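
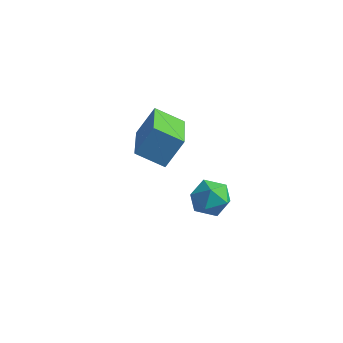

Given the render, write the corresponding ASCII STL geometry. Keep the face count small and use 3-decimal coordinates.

solid 
facet normal -0.440 -0.231 0.868
outer loop
vertex 1.89 2.004 -2.68
vertex 1.816 1.204 -2.93
vertex 2.504 1.453 -2.515
endloop
endfacet
facet normal 0.021 0.308 0.951
outer loop
vertex 1.89 2.004 -2.68
vertex 2.504 1.453 -2.515
vertex 2.695 2.231 -2.771
endloop
endfacet
facet normal -0.178 0.838 0.516
outer loop
vertex 1.89 2.004 -2.68
vertex 2.695 2.231 -2.771
vertex 2.125 2.463 -3.344
endloop
endfacet
facet normal -0.762 0.627 0.164
outer loop
vertex 1.89 2.004 -2.68
vertex 2.125 2.463 -3.344
vertex 1.582 1.829 -3.443
endloop
endfacet
facet normal -0.924 -0.033 0.381
outer loop
vertex 1.89 2.004 -2.68
vertex 1.582 1.829 -3.443
vertex 1.816 1.204 -2.93
endloop
endfacet
facet normal 0.664 0.081 0.743
outer loop
vertex 2.695 2.231 -2.771
vertex 2.504 1.453 -2.515
vertex 3.118 1.571 -3.077
endloop
endfacet
facet normal -0.081 -0.790 0.608
outer loop
vertex 2.504 1.453 -2.515
vertex 1.816 1.204 -2.93
vertex 2.575 0.937 -3.176
endloop
endfacet
facet normal -0.864 -0.471 -0.179
outer loop
vertex 1.816 1.204 -2.93
vertex 1.582 1.829 -3.443
vertex 2.005 1.169 -3.749
endloop
endfacet
facet normal -0.601 0.598 -0.531
outer loop
vertex 1.582 1.829 -3.443
vertex 2.125 2.463 -3.344
vertex 2.196 1.947 -4.005
endloop
endfacet
facet normal 0.343 0.939 0.039
outer loop
vertex 2.125 2.463 -3.344
vertex 2.695 2.231 -2.771
vertex 2.884 2.196 -3.59
endloop
endfacet
facet normal 0.762 -0.627 -0.164
outer loop
vertex 2.81 1.396 -3.84
vertex 3.118 1.571 -3.077
vertex 2.575 0.937 -3.176
endloop
endfacet
facet normal 0.178 -0.838 -0.516
outer loop
vertex 2.81 1.396 -3.84
vertex 2.575 0.937 -3.176
vertex 2.005 1.169 -3.749
endloop
endfacet
facet normal -0.021 -0.308 -0.951
outer loop
vertex 2.81 1.396 -3.84
vertex 2.005 1.169 -3.749
vertex 2.196 1.947 -4.005
endloop
endfacet
facet normal 0.440 0.231 -0.868
outer loop
vertex 2.81 1.396 -3.84
vertex 2.196 1.947 -4.005
vertex 2.884 2.196 -3.59
endloop
endfacet
facet normal 0.924 0.033 -0.381
outer loop
vertex 2.81 1.396 -3.84
vertex 2.884 2.196 -3.59
vertex 3.118 1.571 -3.077
endloop
endfacet
facet normal 0.601 -0.598 0.531
outer loop
vertex 2.575 0.937 -3.176
vertex 3.118 1.571 -3.077
vertex 2.504 1.453 -2.515
endloop
endfacet
facet normal -0.343 -0.939 -0.039
outer loop
vertex 2.005 1.169 -3.749
vertex 2.575 0.937 -3.176
vertex 1.816 1.204 -2.93
endloop
endfacet
facet normal -0.664 -0.081 -0.743
outer loop
vertex 2.196 1.947 -4.005
vertex 2.005 1.169 -3.749
vertex 1.582 1.829 -3.443
endloop
endfacet
facet normal 0.081 0.790 -0.608
outer loop
vertex 2.884 2.196 -3.59
vertex 2.196 1.947 -4.005
vertex 2.125 2.463 -3.344
endloop
endfacet
facet normal 0.864 0.471 0.179
outer loop
vertex 3.118 1.571 -3.077
vertex 2.884 2.196 -3.59
vertex 2.695 2.231 -2.771
endloop
endfacet
facet normal -0.483 0.817 -0.315
outer loop
vertex 0.298 1.316 1.166
vertex 1.289 1.683 0.597
vertex -0.078 0.685 0.105
endloop
endfacet
facet normal -0.826 -0.305 0.474
outer loop
vertex 0.931 -1.023 0.763
vertex 0.298 1.316 1.166
vertex -0.078 0.685 0.105
endloop
endfacet
facet normal -0.483 0.817 -0.315
outer loop
vertex -0.078 0.685 0.105
vertex 1.289 1.683 0.597
vertex 0.913 1.052 -0.464
endloop
endfacet
facet normal -0.291 -0.489 -0.822
outer loop
vertex 0.913 1.052 -0.464
vertex 0.931 -1.023 0.763
vertex -0.078 0.685 0.105
endloop
endfacet
facet normal 0.291 0.489 0.822
outer loop
vertex 0.298 1.316 1.166
vertex 2.298 -0.025 1.255
vertex 1.289 1.683 0.597
endloop
endfacet
facet normal -0.826 -0.305 0.474
outer loop
vertex 1.307 -0.392 1.824
vertex 0.298 1.316 1.166
vertex 0.931 -1.023 0.763
endloop
endfacet
facet normal 0.291 0.489 0.822
outer loop
vertex 1.307 -0.392 1.824
vertex 2.298 -0.025 1.255
vertex 0.298 1.316 1.166
endloop
endfacet
facet normal 0.826 0.305 -0.474
outer loop
vertex 1.289 1.683 0.597
vertex 2.298 -0.025 1.255
vertex 0.913 1.052 -0.464
endloop
endfacet
facet normal -0.291 -0.489 -0.822
outer loop
vertex 1.922 -0.656 0.194
vertex 0.931 -1.023 0.763
vertex 0.913 1.052 -0.464
endloop
endfacet
facet normal 0.826 0.305 -0.474
outer loop
vertex 0.913 1.052 -0.464
vertex 2.298 -0.025 1.255
vertex 1.922 -0.656 0.194
endloop
endfacet
facet normal 0.483 -0.817 0.315
outer loop
vertex 1.922 -0.656 0.194
vertex 1.307 -0.392 1.824
vertex 0.931 -1.023 0.763
endloop
endfacet
facet normal 0.483 -0.817 0.315
outer loop
vertex 2.298 -0.025 1.255
vertex 1.307 -0.392 1.824
vertex 1.922 -0.656 0.194
endloop
endfacet

endsolid


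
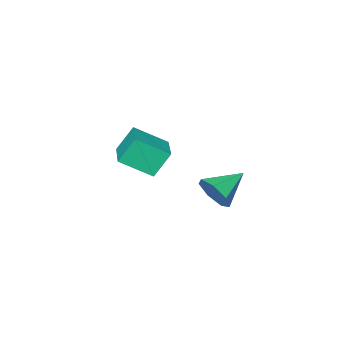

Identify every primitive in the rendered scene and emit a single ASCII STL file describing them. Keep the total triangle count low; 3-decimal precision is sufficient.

solid 
facet normal -0.595 -0.787 -0.164
outer loop
vertex 0.628 -1.169 0.297
vertex -0.344 -0.27 -0.49
vertex 1.26 -1.424 -0.774
endloop
endfacet
facet normal 0.631 -0.583 0.511
outer loop
vertex 2.224 -0.15 -0.51
vertex 0.628 -1.169 0.297
vertex 1.26 -1.424 -0.774
endloop
endfacet
facet normal -0.595 -0.787 -0.163
outer loop
vertex 1.26 -1.424 -0.774
vertex -0.344 -0.27 -0.49
vertex 0.288 -0.526 -1.562
endloop
endfacet
facet normal 0.498 -0.202 -0.844
outer loop
vertex 0.288 -0.526 -1.562
vertex 2.224 -0.15 -0.51
vertex 1.26 -1.424 -0.774
endloop
endfacet
facet normal -0.497 0.201 0.844
outer loop
vertex 0.628 -1.169 0.297
vertex 0.62 1.004 -0.226
vertex -0.344 -0.27 -0.49
endloop
endfacet
facet normal 0.631 -0.583 0.511
outer loop
vertex 1.592 0.106 0.562
vertex 0.628 -1.169 0.297
vertex 2.224 -0.15 -0.51
endloop
endfacet
facet normal -0.498 0.201 0.844
outer loop
vertex 1.592 0.106 0.562
vertex 0.62 1.004 -0.226
vertex 0.628 -1.169 0.297
endloop
endfacet
facet normal -0.631 0.583 -0.511
outer loop
vertex -0.344 -0.27 -0.49
vertex 0.62 1.004 -0.226
vertex 0.288 -0.526 -1.562
endloop
endfacet
facet normal 0.498 -0.201 -0.844
outer loop
vertex 1.252 0.749 -1.297
vertex 2.224 -0.15 -0.51
vertex 0.288 -0.526 -1.562
endloop
endfacet
facet normal -0.631 0.583 -0.511
outer loop
vertex 0.288 -0.526 -1.562
vertex 0.62 1.004 -0.226
vertex 1.252 0.749 -1.297
endloop
endfacet
facet normal 0.595 0.787 0.163
outer loop
vertex 1.252 0.749 -1.297
vertex 1.592 0.106 0.562
vertex 2.224 -0.15 -0.51
endloop
endfacet
facet normal 0.595 0.787 0.164
outer loop
vertex 0.62 1.004 -0.226
vertex 1.592 0.106 0.562
vertex 1.252 0.749 -1.297
endloop
endfacet
facet normal 0.913 -0.069 -0.401
outer loop
vertex 1.465 4.258 -0.103
vertex 1.141 3.939 -0.785
vertex 1.28 4.727 -0.605
endloop
endfacet
facet normal -0.130 0.700 0.702
outer loop
vertex 1.465 4.258 -0.103
vertex 1.28 4.727 -0.605
vertex -0.201 4.041 -0.195
endloop
endfacet
facet normal 0.913 -0.069 -0.402
outer loop
vertex 1.28 4.727 -0.605
vertex 1.141 3.939 -0.785
vertex 0.99 4.603 -1.243
endloop
endfacet
facet normal -0.417 0.909 0.013
outer loop
vertex 1.28 4.727 -0.605
vertex 0.99 4.603 -1.243
vertex -0.201 4.041 -0.195
endloop
endfacet
facet normal 0.913 -0.069 -0.401
outer loop
vertex 0.99 4.603 -1.243
vertex 1.141 3.939 -0.785
vertex 0.814 3.979 -1.536
endloop
endfacet
facet normal -0.699 0.456 -0.550
outer loop
vertex 0.99 4.603 -1.243
vertex 0.814 3.979 -1.536
vertex -0.201 4.041 -0.195
endloop
endfacet
facet normal 0.913 -0.069 -0.401
outer loop
vertex 0.814 3.979 -1.536
vertex 1.141 3.939 -0.785
vertex 0.884 3.325 -1.264
endloop
endfacet
facet normal -0.763 -0.316 -0.563
outer loop
vertex 0.814 3.979 -1.536
vertex 0.884 3.325 -1.264
vertex -0.201 4.041 -0.195
endloop
endfacet
facet normal 0.913 -0.069 -0.402
outer loop
vertex 0.884 3.325 -1.264
vertex 1.141 3.939 -0.785
vertex 1.148 3.134 -0.631
endloop
endfacet
facet normal -0.561 -0.827 -0.016
outer loop
vertex 0.884 3.325 -1.264
vertex 1.148 3.134 -0.631
vertex -0.201 4.041 -0.195
endloop
endfacet
facet normal 0.913 -0.069 -0.403
outer loop
vertex 1.148 3.134 -0.631
vertex 1.141 3.939 -0.785
vertex 1.407 3.549 -0.115
endloop
endfacet
facet normal -0.245 -0.692 0.679
outer loop
vertex 1.148 3.134 -0.631
vertex 1.407 3.549 -0.115
vertex -0.201 4.041 -0.195
endloop
endfacet
facet normal 0.913 -0.068 -0.402
outer loop
vertex 1.407 3.549 -0.115
vertex 1.141 3.939 -0.785
vertex 1.465 4.258 -0.103
endloop
endfacet
facet normal -0.054 -0.013 0.998
outer loop
vertex 1.407 3.549 -0.115
vertex 1.465 4.258 -0.103
vertex -0.201 4.041 -0.195
endloop
endfacet

endsolid


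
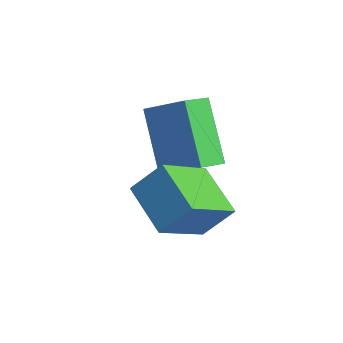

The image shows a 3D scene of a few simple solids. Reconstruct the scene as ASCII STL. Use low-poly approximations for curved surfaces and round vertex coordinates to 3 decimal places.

solid 
facet normal -0.907 0.276 0.318
outer loop
vertex -0.047 -3.493 -1.184
vertex 0.445 -2.85 -0.34
vertex 0.0 -1.98 -2.365
endloop
endfacet
facet normal -0.420 -0.550 -0.722
outer loop
vertex 1.415 -2.41 -2.86
vertex -0.047 -3.493 -1.184
vertex 0.0 -1.98 -2.365
endloop
endfacet
facet normal -0.907 0.275 0.318
outer loop
vertex 0.0 -1.98 -2.365
vertex 0.445 -2.85 -0.34
vertex 0.491 -1.336 -1.521
endloop
endfacet
facet normal 0.024 0.788 -0.615
outer loop
vertex 0.491 -1.336 -1.521
vertex 1.415 -2.41 -2.86
vertex 0.0 -1.98 -2.365
endloop
endfacet
facet normal -0.024 -0.788 0.615
outer loop
vertex -0.047 -3.493 -1.184
vertex 1.86 -3.28 -0.835
vertex 0.445 -2.85 -0.34
endloop
endfacet
facet normal -0.420 -0.550 -0.722
outer loop
vertex 1.369 -3.924 -1.679
vertex -0.047 -3.493 -1.184
vertex 1.415 -2.41 -2.86
endloop
endfacet
facet normal -0.025 -0.788 0.615
outer loop
vertex 1.369 -3.924 -1.679
vertex 1.86 -3.28 -0.835
vertex -0.047 -3.493 -1.184
endloop
endfacet
facet normal 0.420 0.550 0.722
outer loop
vertex 0.445 -2.85 -0.34
vertex 1.86 -3.28 -0.835
vertex 0.491 -1.336 -1.521
endloop
endfacet
facet normal 0.025 0.788 -0.615
outer loop
vertex 1.907 -1.767 -2.016
vertex 1.415 -2.41 -2.86
vertex 0.491 -1.336 -1.521
endloop
endfacet
facet normal 0.420 0.550 0.722
outer loop
vertex 0.491 -1.336 -1.521
vertex 1.86 -3.28 -0.835
vertex 1.907 -1.767 -2.016
endloop
endfacet
facet normal 0.907 -0.276 -0.318
outer loop
vertex 1.907 -1.767 -2.016
vertex 1.369 -3.924 -1.679
vertex 1.415 -2.41 -2.86
endloop
endfacet
facet normal 0.907 -0.276 -0.317
outer loop
vertex 1.86 -3.28 -0.835
vertex 1.369 -3.924 -1.679
vertex 1.907 -1.767 -2.016
endloop
endfacet
facet normal -0.621 0.353 0.700
outer loop
vertex -0.988 -0.568 -0.186
vertex -0.976 0.32 -0.623
vertex -2.109 -0.949 -0.988
endloop
endfacet
facet normal -0.012 -0.897 0.442
outer loop
vertex -0.824 -1.68 -2.437
vertex -0.988 -0.568 -0.186
vertex -2.109 -0.949 -0.988
endloop
endfacet
facet normal -0.621 0.353 0.699
outer loop
vertex -2.109 -0.949 -0.988
vertex -0.976 0.32 -0.623
vertex -2.097 -0.061 -1.426
endloop
endfacet
facet normal -0.784 -0.266 -0.561
outer loop
vertex -2.097 -0.061 -1.426
vertex -0.824 -1.68 -2.437
vertex -2.109 -0.949 -0.988
endloop
endfacet
facet normal 0.784 0.266 0.561
outer loop
vertex -0.988 -0.568 -0.186
vertex 0.309 -0.411 -2.072
vertex -0.976 0.32 -0.623
endloop
endfacet
facet normal -0.012 -0.897 0.442
outer loop
vertex 0.297 -1.299 -1.634
vertex -0.988 -0.568 -0.186
vertex -0.824 -1.68 -2.437
endloop
endfacet
facet normal 0.784 0.266 0.561
outer loop
vertex 0.297 -1.299 -1.634
vertex 0.309 -0.411 -2.072
vertex -0.988 -0.568 -0.186
endloop
endfacet
facet normal 0.012 0.897 -0.442
outer loop
vertex -0.976 0.32 -0.623
vertex 0.309 -0.411 -2.072
vertex -2.097 -0.061 -1.426
endloop
endfacet
facet normal -0.784 -0.266 -0.561
outer loop
vertex -0.812 -0.792 -2.874
vertex -0.824 -1.68 -2.437
vertex -2.097 -0.061 -1.426
endloop
endfacet
facet normal 0.012 0.897 -0.442
outer loop
vertex -2.097 -0.061 -1.426
vertex 0.309 -0.411 -2.072
vertex -0.812 -0.792 -2.874
endloop
endfacet
facet normal 0.621 -0.353 -0.700
outer loop
vertex -0.812 -0.792 -2.874
vertex 0.297 -1.299 -1.634
vertex -0.824 -1.68 -2.437
endloop
endfacet
facet normal 0.621 -0.354 -0.700
outer loop
vertex 0.309 -0.411 -2.072
vertex 0.297 -1.299 -1.634
vertex -0.812 -0.792 -2.874
endloop
endfacet

endsolid


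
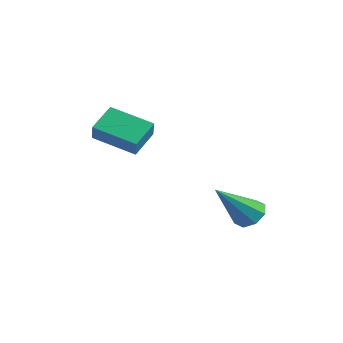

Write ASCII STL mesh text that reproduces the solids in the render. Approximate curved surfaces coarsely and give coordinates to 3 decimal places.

solid 
facet normal -0.481 0.383 -0.789
outer loop
vertex -1.187 0.432 3.572
vertex -1.422 1.456 4.212
vertex 0.294 1.125 3.006
endloop
endfacet
facet normal 0.191 -0.832 -0.520
outer loop
vertex 0.722 0.784 3.708
vertex -1.187 0.432 3.572
vertex 0.294 1.125 3.006
endloop
endfacet
facet normal -0.481 0.383 -0.789
outer loop
vertex 0.294 1.125 3.006
vertex -1.422 1.456 4.212
vertex 0.059 2.149 3.646
endloop
endfacet
facet normal 0.856 0.401 -0.327
outer loop
vertex 0.059 2.149 3.646
vertex 0.722 0.784 3.708
vertex 0.294 1.125 3.006
endloop
endfacet
facet normal -0.856 -0.401 0.327
outer loop
vertex -1.187 0.432 3.572
vertex -0.994 1.115 4.914
vertex -1.422 1.456 4.212
endloop
endfacet
facet normal 0.191 -0.832 -0.520
outer loop
vertex -0.759 0.091 4.274
vertex -1.187 0.432 3.572
vertex 0.722 0.784 3.708
endloop
endfacet
facet normal -0.856 -0.401 0.327
outer loop
vertex -0.759 0.091 4.274
vertex -0.994 1.115 4.914
vertex -1.187 0.432 3.572
endloop
endfacet
facet normal -0.191 0.832 0.520
outer loop
vertex -1.422 1.456 4.212
vertex -0.994 1.115 4.914
vertex 0.059 2.149 3.646
endloop
endfacet
facet normal 0.856 0.401 -0.327
outer loop
vertex 0.487 1.808 4.348
vertex 0.722 0.784 3.708
vertex 0.059 2.149 3.646
endloop
endfacet
facet normal -0.191 0.832 0.520
outer loop
vertex 0.059 2.149 3.646
vertex -0.994 1.115 4.914
vertex 0.487 1.808 4.348
endloop
endfacet
facet normal 0.481 -0.383 0.789
outer loop
vertex 0.487 1.808 4.348
vertex -0.759 0.091 4.274
vertex 0.722 0.784 3.708
endloop
endfacet
facet normal 0.481 -0.383 0.789
outer loop
vertex -0.994 1.115 4.914
vertex -0.759 0.091 4.274
vertex 0.487 1.808 4.348
endloop
endfacet
facet normal 0.115 0.687 -0.717
outer loop
vertex 3.994 3.704 1.02
vertex 3.658 3.305 0.584
vertex 3.481 3.793 1.023
endloop
endfacet
facet normal 0.088 0.477 0.874
outer loop
vertex 3.994 3.704 1.02
vertex 3.481 3.793 1.023
vertex 3.422 1.875 2.076
endloop
endfacet
facet normal 0.113 0.687 -0.718
outer loop
vertex 3.481 3.793 1.023
vertex 3.658 3.305 0.584
vertex 3.072 3.595 0.769
endloop
endfacet
facet normal -0.615 0.394 0.683
outer loop
vertex 3.481 3.793 1.023
vertex 3.072 3.595 0.769
vertex 3.422 1.875 2.076
endloop
endfacet
facet normal 0.114 0.687 -0.717
outer loop
vertex 3.072 3.595 0.769
vertex 3.658 3.305 0.584
vertex 3.006 3.228 0.407
endloop
endfacet
facet normal -0.976 -0.036 0.214
outer loop
vertex 3.072 3.595 0.769
vertex 3.006 3.228 0.407
vertex 3.422 1.875 2.076
endloop
endfacet
facet normal 0.114 0.687 -0.718
outer loop
vertex 3.006 3.228 0.407
vertex 3.658 3.305 0.584
vertex 3.323 2.905 0.148
endloop
endfacet
facet normal -0.785 -0.562 -0.260
outer loop
vertex 3.006 3.228 0.407
vertex 3.323 2.905 0.148
vertex 3.422 1.875 2.076
endloop
endfacet
facet normal 0.114 0.687 -0.718
outer loop
vertex 3.323 2.905 0.148
vertex 3.658 3.305 0.584
vertex 3.835 2.817 0.145
endloop
endfacet
facet normal -0.153 -0.875 -0.460
outer loop
vertex 3.323 2.905 0.148
vertex 3.835 2.817 0.145
vertex 3.422 1.875 2.076
endloop
endfacet
facet normal 0.114 0.687 -0.718
outer loop
vertex 3.835 2.817 0.145
vertex 3.658 3.305 0.584
vertex 4.245 3.014 0.399
endloop
endfacet
facet normal 0.548 -0.792 -0.269
outer loop
vertex 3.835 2.817 0.145
vertex 4.245 3.014 0.399
vertex 3.422 1.875 2.076
endloop
endfacet
facet normal 0.114 0.686 -0.718
outer loop
vertex 4.245 3.014 0.399
vertex 3.658 3.305 0.584
vertex 4.31 3.382 0.761
endloop
endfacet
facet normal 0.911 -0.360 0.202
outer loop
vertex 4.245 3.014 0.399
vertex 4.31 3.382 0.761
vertex 3.422 1.875 2.076
endloop
endfacet
facet normal 0.113 0.688 -0.717
outer loop
vertex 4.31 3.382 0.761
vertex 3.658 3.305 0.584
vertex 3.994 3.704 1.02
endloop
endfacet
facet normal 0.720 0.164 0.674
outer loop
vertex 4.31 3.382 0.761
vertex 3.994 3.704 1.02
vertex 3.422 1.875 2.076
endloop
endfacet

endsolid


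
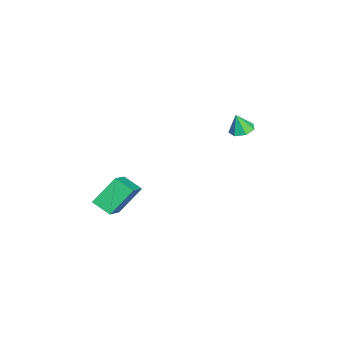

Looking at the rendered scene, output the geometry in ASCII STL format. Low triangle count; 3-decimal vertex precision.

solid 
facet normal -0.824 0.129 -0.552
outer loop
vertex 0.897 -3.598 -3.037
vertex 1.377 -2.681 -3.538
vertex 1.599 -4.677 -4.337
endloop
endfacet
facet normal -0.418 -0.797 0.436
outer loop
vertex 3.263 -4.939 -3.222
vertex 0.897 -3.598 -3.037
vertex 1.599 -4.677 -4.337
endloop
endfacet
facet normal -0.824 0.129 -0.552
outer loop
vertex 1.599 -4.677 -4.337
vertex 1.377 -2.681 -3.538
vertex 2.079 -3.76 -4.839
endloop
endfacet
facet normal 0.383 -0.590 -0.711
outer loop
vertex 2.079 -3.76 -4.839
vertex 3.263 -4.939 -3.222
vertex 1.599 -4.677 -4.337
endloop
endfacet
facet normal -0.384 0.589 0.711
outer loop
vertex 0.897 -3.598 -3.037
vertex 3.041 -2.943 -2.423
vertex 1.377 -2.681 -3.538
endloop
endfacet
facet normal -0.418 -0.797 0.436
outer loop
vertex 2.561 -3.86 -1.921
vertex 0.897 -3.598 -3.037
vertex 3.263 -4.939 -3.222
endloop
endfacet
facet normal -0.384 0.590 0.711
outer loop
vertex 2.561 -3.86 -1.921
vertex 3.041 -2.943 -2.423
vertex 0.897 -3.598 -3.037
endloop
endfacet
facet normal 0.418 0.797 -0.436
outer loop
vertex 1.377 -2.681 -3.538
vertex 3.041 -2.943 -2.423
vertex 2.079 -3.76 -4.839
endloop
endfacet
facet normal 0.384 -0.589 -0.711
outer loop
vertex 3.743 -4.022 -3.723
vertex 3.263 -4.939 -3.222
vertex 2.079 -3.76 -4.839
endloop
endfacet
facet normal 0.418 0.797 -0.436
outer loop
vertex 2.079 -3.76 -4.839
vertex 3.041 -2.943 -2.423
vertex 3.743 -4.022 -3.723
endloop
endfacet
facet normal 0.824 -0.130 0.552
outer loop
vertex 3.743 -4.022 -3.723
vertex 2.561 -3.86 -1.921
vertex 3.263 -4.939 -3.222
endloop
endfacet
facet normal 0.824 -0.129 0.552
outer loop
vertex 3.041 -2.943 -2.423
vertex 2.561 -3.86 -1.921
vertex 3.743 -4.022 -3.723
endloop
endfacet
facet normal -0.021 0.284 -0.959
outer loop
vertex -3.296 2.295 -2.57
vertex -3.972 2.055 -2.626
vertex -3.743 2.71 -2.437
endloop
endfacet
facet normal 0.619 0.464 0.633
outer loop
vertex -3.296 2.295 -2.57
vertex -3.743 2.71 -2.437
vertex -3.948 1.725 -1.514
endloop
endfacet
facet normal -0.022 0.284 -0.959
outer loop
vertex -3.743 2.71 -2.437
vertex -3.972 2.055 -2.626
vertex -4.363 2.632 -2.446
endloop
endfacet
facet normal -0.097 0.691 0.716
outer loop
vertex -3.743 2.71 -2.437
vertex -4.363 2.632 -2.446
vertex -3.948 1.725 -1.514
endloop
endfacet
facet normal -0.021 0.284 -0.958
outer loop
vertex -4.363 2.632 -2.446
vertex -3.972 2.055 -2.626
vertex -4.689 2.119 -2.591
endloop
endfacet
facet normal -0.734 0.293 0.612
outer loop
vertex -4.363 2.632 -2.446
vertex -4.689 2.119 -2.591
vertex -3.948 1.725 -1.514
endloop
endfacet
facet normal -0.021 0.284 -0.959
outer loop
vertex -4.689 2.119 -2.591
vertex -3.972 2.055 -2.626
vertex -4.475 1.557 -2.762
endloop
endfacet
facet normal -0.810 -0.430 0.400
outer loop
vertex -4.689 2.119 -2.591
vertex -4.475 1.557 -2.762
vertex -3.948 1.725 -1.514
endloop
endfacet
facet normal -0.022 0.284 -0.959
outer loop
vertex -4.475 1.557 -2.762
vertex -3.972 2.055 -2.626
vertex -3.883 1.37 -2.831
endloop
endfacet
facet normal -0.267 -0.934 0.238
outer loop
vertex -4.475 1.557 -2.762
vertex -3.883 1.37 -2.831
vertex -3.948 1.725 -1.514
endloop
endfacet
facet normal -0.021 0.284 -0.959
outer loop
vertex -3.883 1.37 -2.831
vertex -3.972 2.055 -2.626
vertex -3.358 1.698 -2.745
endloop
endfacet
facet normal 0.483 -0.839 0.250
outer loop
vertex -3.883 1.37 -2.831
vertex -3.358 1.698 -2.745
vertex -3.948 1.725 -1.514
endloop
endfacet
facet normal -0.021 0.283 -0.959
outer loop
vertex -3.358 1.698 -2.745
vertex -3.972 2.055 -2.626
vertex -3.296 2.295 -2.57
endloop
endfacet
facet normal 0.879 -0.216 0.426
outer loop
vertex -3.358 1.698 -2.745
vertex -3.296 2.295 -2.57
vertex -3.948 1.725 -1.514
endloop
endfacet

endsolid


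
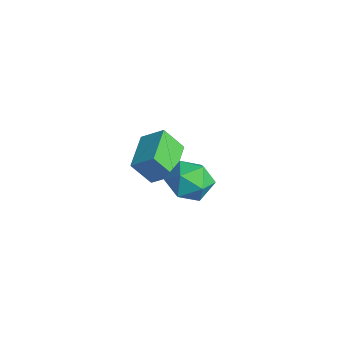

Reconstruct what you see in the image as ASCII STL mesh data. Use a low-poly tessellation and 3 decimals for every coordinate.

solid 
facet normal -0.807 0.570 0.157
outer loop
vertex -3.018 -2.329 2.35
vertex -2.64 -1.444 1.084
vertex -3.786 -3.188 1.521
endloop
endfacet
facet normal -0.237 -0.556 0.796
outer loop
vertex -2.02 -4.436 1.176
vertex -3.018 -2.329 2.35
vertex -3.786 -3.188 1.521
endloop
endfacet
facet normal -0.807 0.570 0.158
outer loop
vertex -3.786 -3.188 1.521
vertex -2.64 -1.444 1.084
vertex -3.409 -2.303 0.255
endloop
endfacet
facet normal -0.541 -0.605 -0.584
outer loop
vertex -3.409 -2.303 0.255
vertex -2.02 -4.436 1.176
vertex -3.786 -3.188 1.521
endloop
endfacet
facet normal 0.541 0.605 0.584
outer loop
vertex -3.018 -2.329 2.35
vertex -0.874 -2.692 0.739
vertex -2.64 -1.444 1.084
endloop
endfacet
facet normal -0.237 -0.556 0.796
outer loop
vertex -1.251 -3.577 2.005
vertex -3.018 -2.329 2.35
vertex -2.02 -4.436 1.176
endloop
endfacet
facet normal 0.541 0.605 0.584
outer loop
vertex -1.251 -3.577 2.005
vertex -0.874 -2.692 0.739
vertex -3.018 -2.329 2.35
endloop
endfacet
facet normal 0.237 0.556 -0.796
outer loop
vertex -2.64 -1.444 1.084
vertex -0.874 -2.692 0.739
vertex -3.409 -2.303 0.255
endloop
endfacet
facet normal -0.541 -0.605 -0.584
outer loop
vertex -1.642 -3.551 -0.09
vertex -2.02 -4.436 1.176
vertex -3.409 -2.303 0.255
endloop
endfacet
facet normal 0.237 0.556 -0.796
outer loop
vertex -3.409 -2.303 0.255
vertex -0.874 -2.692 0.739
vertex -1.642 -3.551 -0.09
endloop
endfacet
facet normal 0.806 -0.570 -0.158
outer loop
vertex -1.642 -3.551 -0.09
vertex -1.251 -3.577 2.005
vertex -2.02 -4.436 1.176
endloop
endfacet
facet normal 0.807 -0.569 -0.158
outer loop
vertex -0.874 -2.692 0.739
vertex -1.251 -3.577 2.005
vertex -1.642 -3.551 -0.09
endloop
endfacet
facet normal -0.926 0.211 0.313
outer loop
vertex 2.089 -2.635 3.886
vertex 1.681 -3.643 3.358
vertex 2.062 -3.673 4.505
endloop
endfacet
facet normal -0.439 0.469 0.767
outer loop
vertex 2.089 -2.635 3.886
vertex 2.062 -3.673 4.505
vertex 3.016 -2.937 4.601
endloop
endfacet
facet normal -0.014 0.914 0.405
outer loop
vertex 2.089 -2.635 3.886
vertex 3.016 -2.937 4.601
vertex 3.225 -2.452 3.513
endloop
endfacet
facet normal -0.239 0.932 -0.272
outer loop
vertex 2.089 -2.635 3.886
vertex 3.225 -2.452 3.513
vertex 2.4 -2.888 2.745
endloop
endfacet
facet normal -0.803 0.497 -0.329
outer loop
vertex 2.089 -2.635 3.886
vertex 2.4 -2.888 2.745
vertex 1.681 -3.643 3.358
endloop
endfacet
facet normal -0.041 -0.077 0.996
outer loop
vertex 3.016 -2.937 4.601
vertex 2.062 -3.673 4.505
vertex 3.18 -4.132 4.515
endloop
endfacet
facet normal -0.829 -0.494 0.262
outer loop
vertex 2.062 -3.673 4.505
vertex 1.681 -3.643 3.358
vertex 2.355 -4.568 3.747
endloop
endfacet
facet normal -0.630 -0.031 -0.776
outer loop
vertex 1.681 -3.643 3.358
vertex 2.4 -2.888 2.745
vertex 2.564 -4.083 2.659
endloop
endfacet
facet normal 0.282 0.672 -0.685
outer loop
vertex 2.4 -2.888 2.745
vertex 3.225 -2.452 3.513
vertex 3.518 -3.347 2.755
endloop
endfacet
facet normal 0.646 0.643 0.411
outer loop
vertex 3.225 -2.452 3.513
vertex 3.016 -2.937 4.601
vertex 3.899 -3.377 3.902
endloop
endfacet
facet normal 0.239 -0.932 0.272
outer loop
vertex 3.491 -4.385 3.374
vertex 3.18 -4.132 4.515
vertex 2.355 -4.568 3.747
endloop
endfacet
facet normal 0.014 -0.914 -0.405
outer loop
vertex 3.491 -4.385 3.374
vertex 2.355 -4.568 3.747
vertex 2.564 -4.083 2.659
endloop
endfacet
facet normal 0.439 -0.469 -0.767
outer loop
vertex 3.491 -4.385 3.374
vertex 2.564 -4.083 2.659
vertex 3.518 -3.347 2.755
endloop
endfacet
facet normal 0.926 -0.211 -0.313
outer loop
vertex 3.491 -4.385 3.374
vertex 3.518 -3.347 2.755
vertex 3.899 -3.377 3.902
endloop
endfacet
facet normal 0.803 -0.497 0.329
outer loop
vertex 3.491 -4.385 3.374
vertex 3.899 -3.377 3.902
vertex 3.18 -4.132 4.515
endloop
endfacet
facet normal -0.282 -0.672 0.685
outer loop
vertex 2.355 -4.568 3.747
vertex 3.18 -4.132 4.515
vertex 2.062 -3.673 4.505
endloop
endfacet
facet normal -0.646 -0.643 -0.411
outer loop
vertex 2.564 -4.083 2.659
vertex 2.355 -4.568 3.747
vertex 1.681 -3.643 3.358
endloop
endfacet
facet normal 0.041 0.077 -0.996
outer loop
vertex 3.518 -3.347 2.755
vertex 2.564 -4.083 2.659
vertex 2.4 -2.888 2.745
endloop
endfacet
facet normal 0.829 0.494 -0.262
outer loop
vertex 3.899 -3.377 3.902
vertex 3.518 -3.347 2.755
vertex 3.225 -2.452 3.513
endloop
endfacet
facet normal 0.630 0.031 0.776
outer loop
vertex 3.18 -4.132 4.515
vertex 3.899 -3.377 3.902
vertex 3.016 -2.937 4.601
endloop
endfacet

endsolid


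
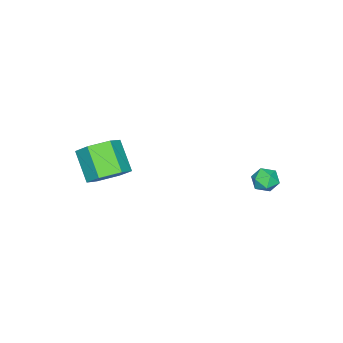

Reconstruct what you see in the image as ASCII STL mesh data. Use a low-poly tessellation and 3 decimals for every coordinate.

solid 
facet normal 0.402 0.595 -0.696
outer loop
vertex 3.992 -3.019 3.686
vertex 3.134 -3.061 3.155
vertex 3.264 -2.338 3.848
endloop
endfacet
facet normal 0.565 0.437 0.700
outer loop
vertex 3.992 -3.019 3.686
vertex 3.264 -2.338 3.848
vertex 3.304 -4.037 4.876
endloop
endfacet
facet normal 0.565 0.437 0.700
outer loop
vertex 3.304 -4.037 4.876
vertex 3.264 -2.338 3.848
vertex 2.576 -3.355 5.038
endloop
endfacet
facet normal -0.402 -0.594 0.696
outer loop
vertex 3.304 -4.037 4.876
vertex 2.576 -3.355 5.038
vertex 2.446 -4.079 4.345
endloop
endfacet
facet normal 0.402 0.595 -0.696
outer loop
vertex 3.264 -2.338 3.848
vertex 3.134 -3.061 3.155
vertex 2.406 -2.38 3.317
endloop
endfacet
facet normal -0.342 0.803 0.489
outer loop
vertex 3.264 -2.338 3.848
vertex 2.406 -2.38 3.317
vertex 2.576 -3.355 5.038
endloop
endfacet
facet normal -0.343 0.803 0.488
outer loop
vertex 2.576 -3.355 5.038
vertex 2.406 -2.38 3.317
vertex 1.718 -3.398 4.507
endloop
endfacet
facet normal -0.401 -0.595 0.697
outer loop
vertex 2.576 -3.355 5.038
vertex 1.718 -3.398 4.507
vertex 2.446 -4.079 4.345
endloop
endfacet
facet normal 0.402 0.595 -0.696
outer loop
vertex 2.406 -2.38 3.317
vertex 3.134 -3.061 3.155
vertex 2.276 -3.103 2.624
endloop
endfacet
facet normal -0.906 0.366 -0.211
outer loop
vertex 2.406 -2.38 3.317
vertex 2.276 -3.103 2.624
vertex 1.718 -3.398 4.507
endloop
endfacet
facet normal -0.906 0.366 -0.211
outer loop
vertex 1.718 -3.398 4.507
vertex 2.276 -3.103 2.624
vertex 1.588 -4.121 3.814
endloop
endfacet
facet normal -0.402 -0.595 0.696
outer loop
vertex 1.718 -3.398 4.507
vertex 1.588 -4.121 3.814
vertex 2.446 -4.079 4.345
endloop
endfacet
facet normal 0.402 0.594 -0.696
outer loop
vertex 2.276 -3.103 2.624
vertex 3.134 -3.061 3.155
vertex 3.004 -3.785 2.462
endloop
endfacet
facet normal -0.565 -0.437 -0.700
outer loop
vertex 2.276 -3.103 2.624
vertex 3.004 -3.785 2.462
vertex 1.588 -4.121 3.814
endloop
endfacet
facet normal -0.565 -0.437 -0.700
outer loop
vertex 1.588 -4.121 3.814
vertex 3.004 -3.785 2.462
vertex 2.316 -4.802 3.652
endloop
endfacet
facet normal -0.402 -0.595 0.696
outer loop
vertex 1.588 -4.121 3.814
vertex 2.316 -4.802 3.652
vertex 2.446 -4.079 4.345
endloop
endfacet
facet normal 0.401 0.595 -0.697
outer loop
vertex 3.004 -3.785 2.462
vertex 3.134 -3.061 3.155
vertex 3.862 -3.742 2.993
endloop
endfacet
facet normal 0.342 -0.803 -0.488
outer loop
vertex 3.004 -3.785 2.462
vertex 3.862 -3.742 2.993
vertex 2.316 -4.802 3.652
endloop
endfacet
facet normal 0.342 -0.803 -0.489
outer loop
vertex 2.316 -4.802 3.652
vertex 3.862 -3.742 2.993
vertex 3.174 -4.76 4.183
endloop
endfacet
facet normal -0.402 -0.595 0.696
outer loop
vertex 2.316 -4.802 3.652
vertex 3.174 -4.76 4.183
vertex 2.446 -4.079 4.345
endloop
endfacet
facet normal 0.402 0.595 -0.696
outer loop
vertex 3.862 -3.742 2.993
vertex 3.134 -3.061 3.155
vertex 3.992 -3.019 3.686
endloop
endfacet
facet normal 0.906 -0.366 0.211
outer loop
vertex 3.862 -3.742 2.993
vertex 3.992 -3.019 3.686
vertex 3.174 -4.76 4.183
endloop
endfacet
facet normal 0.906 -0.366 0.211
outer loop
vertex 3.174 -4.76 4.183
vertex 3.992 -3.019 3.686
vertex 3.304 -4.037 4.876
endloop
endfacet
facet normal -0.402 -0.595 0.696
outer loop
vertex 3.174 -4.76 4.183
vertex 3.304 -4.037 4.876
vertex 2.446 -4.079 4.345
endloop
endfacet
facet normal -0.709 0.704 0.025
outer loop
vertex -2.483 2.021 1.126
vertex -2.438 2.041 1.828
vertex -2.032 2.464 1.437
endloop
endfacet
facet normal -0.333 0.745 -0.579
outer loop
vertex -2.483 2.021 1.126
vertex -2.032 2.464 1.437
vertex -1.835 2.106 0.863
endloop
endfacet
facet normal -0.387 0.118 -0.915
outer loop
vertex -2.483 2.021 1.126
vertex -1.835 2.106 0.863
vertex -2.119 1.462 0.9
endloop
endfacet
facet normal -0.797 -0.310 -0.518
outer loop
vertex -2.483 2.021 1.126
vertex -2.119 1.462 0.9
vertex -2.491 1.422 1.496
endloop
endfacet
facet normal -0.997 0.052 0.062
outer loop
vertex -2.483 2.021 1.126
vertex -2.491 1.422 1.496
vertex -2.438 2.041 1.828
endloop
endfacet
facet normal 0.354 0.843 -0.404
outer loop
vertex -1.835 2.106 0.863
vertex -2.032 2.464 1.437
vertex -1.389 2.178 1.404
endloop
endfacet
facet normal -0.257 0.777 0.574
outer loop
vertex -2.032 2.464 1.437
vertex -2.438 2.041 1.828
vertex -1.761 2.138 2.0
endloop
endfacet
facet normal -0.723 -0.278 0.633
outer loop
vertex -2.438 2.041 1.828
vertex -2.491 1.422 1.496
vertex -2.045 1.494 2.037
endloop
endfacet
facet normal -0.400 -0.863 -0.308
outer loop
vertex -2.491 1.422 1.496
vertex -2.119 1.462 0.9
vertex -1.848 1.136 1.463
endloop
endfacet
facet normal 0.266 -0.172 -0.949
outer loop
vertex -2.119 1.462 0.9
vertex -1.835 2.106 0.863
vertex -1.442 1.559 1.072
endloop
endfacet
facet normal 0.797 0.310 0.518
outer loop
vertex -1.397 1.579 1.774
vertex -1.389 2.178 1.404
vertex -1.761 2.138 2.0
endloop
endfacet
facet normal 0.387 -0.118 0.915
outer loop
vertex -1.397 1.579 1.774
vertex -1.761 2.138 2.0
vertex -2.045 1.494 2.037
endloop
endfacet
facet normal 0.333 -0.745 0.579
outer loop
vertex -1.397 1.579 1.774
vertex -2.045 1.494 2.037
vertex -1.848 1.136 1.463
endloop
endfacet
facet normal 0.709 -0.704 -0.025
outer loop
vertex -1.397 1.579 1.774
vertex -1.848 1.136 1.463
vertex -1.442 1.559 1.072
endloop
endfacet
facet normal 0.997 -0.052 -0.062
outer loop
vertex -1.397 1.579 1.774
vertex -1.442 1.559 1.072
vertex -1.389 2.178 1.404
endloop
endfacet
facet normal 0.400 0.863 0.308
outer loop
vertex -1.761 2.138 2.0
vertex -1.389 2.178 1.404
vertex -2.032 2.464 1.437
endloop
endfacet
facet normal -0.266 0.172 0.949
outer loop
vertex -2.045 1.494 2.037
vertex -1.761 2.138 2.0
vertex -2.438 2.041 1.828
endloop
endfacet
facet normal -0.354 -0.843 0.404
outer loop
vertex -1.848 1.136 1.463
vertex -2.045 1.494 2.037
vertex -2.491 1.422 1.496
endloop
endfacet
facet normal 0.257 -0.777 -0.574
outer loop
vertex -1.442 1.559 1.072
vertex -1.848 1.136 1.463
vertex -2.119 1.462 0.9
endloop
endfacet
facet normal 0.723 0.278 -0.633
outer loop
vertex -1.389 2.178 1.404
vertex -1.442 1.559 1.072
vertex -1.835 2.106 0.863
endloop
endfacet

endsolid


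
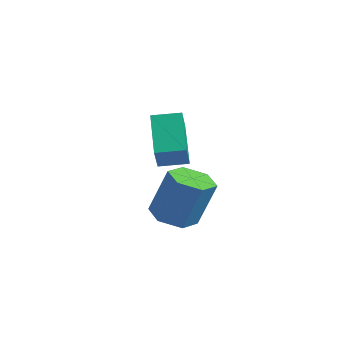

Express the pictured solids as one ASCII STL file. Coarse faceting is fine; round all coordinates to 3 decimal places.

solid 
facet normal -0.277 -0.195 -0.941
outer loop
vertex 0.065 -1.873 0.647
vertex -0.639 -1.568 0.791
vertex -0.063 -1.113 0.527
endloop
endfacet
facet normal 0.947 0.112 -0.302
outer loop
vertex 0.065 -1.873 0.647
vertex -0.063 -1.113 0.527
vertex 0.542 -1.537 2.265
endloop
endfacet
facet normal 0.947 0.111 -0.302
outer loop
vertex 0.542 -1.537 2.265
vertex -0.063 -1.113 0.527
vertex 0.414 -0.777 2.144
endloop
endfacet
facet normal 0.278 0.197 0.940
outer loop
vertex 0.542 -1.537 2.265
vertex 0.414 -0.777 2.144
vertex -0.161 -1.232 2.409
endloop
endfacet
facet normal -0.277 -0.195 -0.941
outer loop
vertex -0.063 -1.113 0.527
vertex -0.639 -1.568 0.791
vertex -0.767 -0.808 0.671
endloop
endfacet
facet normal 0.331 0.899 -0.285
outer loop
vertex -0.063 -1.113 0.527
vertex -0.767 -0.808 0.671
vertex 0.414 -0.777 2.144
endloop
endfacet
facet normal 0.332 0.899 -0.285
outer loop
vertex 0.414 -0.777 2.144
vertex -0.767 -0.808 0.671
vertex -0.289 -0.472 2.289
endloop
endfacet
facet normal 0.279 0.195 0.940
outer loop
vertex 0.414 -0.777 2.144
vertex -0.289 -0.472 2.289
vertex -0.161 -1.232 2.409
endloop
endfacet
facet normal -0.277 -0.195 -0.941
outer loop
vertex -0.767 -0.808 0.671
vertex -0.639 -1.568 0.791
vertex -1.342 -1.263 0.935
endloop
endfacet
facet normal -0.615 0.788 0.018
outer loop
vertex -0.767 -0.808 0.671
vertex -1.342 -1.263 0.935
vertex -0.289 -0.472 2.289
endloop
endfacet
facet normal -0.615 0.788 0.018
outer loop
vertex -0.289 -0.472 2.289
vertex -1.342 -1.263 0.935
vertex -0.865 -0.927 2.553
endloop
endfacet
facet normal 0.277 0.195 0.941
outer loop
vertex -0.289 -0.472 2.289
vertex -0.865 -0.927 2.553
vertex -0.161 -1.232 2.409
endloop
endfacet
facet normal -0.278 -0.197 -0.940
outer loop
vertex -1.342 -1.263 0.935
vertex -0.639 -1.568 0.791
vertex -1.214 -2.023 1.056
endloop
endfacet
facet normal -0.947 -0.111 0.302
outer loop
vertex -1.342 -1.263 0.935
vertex -1.214 -2.023 1.056
vertex -0.865 -0.927 2.553
endloop
endfacet
facet normal -0.947 -0.112 0.302
outer loop
vertex -0.865 -0.927 2.553
vertex -1.214 -2.023 1.056
vertex -0.737 -1.687 2.673
endloop
endfacet
facet normal 0.277 0.195 0.941
outer loop
vertex -0.865 -0.927 2.553
vertex -0.737 -1.687 2.673
vertex -0.161 -1.232 2.409
endloop
endfacet
facet normal -0.279 -0.195 -0.940
outer loop
vertex -1.214 -2.023 1.056
vertex -0.639 -1.568 0.791
vertex -0.511 -2.328 0.911
endloop
endfacet
facet normal -0.332 -0.899 0.285
outer loop
vertex -1.214 -2.023 1.056
vertex -0.511 -2.328 0.911
vertex -0.737 -1.687 2.673
endloop
endfacet
facet normal -0.331 -0.899 0.285
outer loop
vertex -0.737 -1.687 2.673
vertex -0.511 -2.328 0.911
vertex -0.033 -1.992 2.529
endloop
endfacet
facet normal 0.277 0.195 0.941
outer loop
vertex -0.737 -1.687 2.673
vertex -0.033 -1.992 2.529
vertex -0.161 -1.232 2.409
endloop
endfacet
facet normal -0.277 -0.195 -0.941
outer loop
vertex -0.511 -2.328 0.911
vertex -0.639 -1.568 0.791
vertex 0.065 -1.873 0.647
endloop
endfacet
facet normal 0.615 -0.789 -0.018
outer loop
vertex -0.511 -2.328 0.911
vertex 0.065 -1.873 0.647
vertex -0.033 -1.992 2.529
endloop
endfacet
facet normal 0.615 -0.788 -0.018
outer loop
vertex -0.033 -1.992 2.529
vertex 0.065 -1.873 0.647
vertex 0.542 -1.537 2.265
endloop
endfacet
facet normal 0.277 0.195 0.941
outer loop
vertex -0.033 -1.992 2.529
vertex 0.542 -1.537 2.265
vertex -0.161 -1.232 2.409
endloop
endfacet
facet normal -0.621 0.514 0.592
outer loop
vertex -4.191 0.965 3.163
vertex -3.486 1.679 3.283
vertex -4.587 1.505 2.278
endloop
endfacet
facet normal -0.698 -0.707 -0.119
outer loop
vertex -3.494 0.601 1.237
vertex -4.191 0.965 3.163
vertex -4.587 1.505 2.278
endloop
endfacet
facet normal -0.621 0.513 0.592
outer loop
vertex -4.587 1.505 2.278
vertex -3.486 1.679 3.283
vertex -3.883 2.219 2.398
endloop
endfacet
facet normal -0.357 0.486 -0.797
outer loop
vertex -3.883 2.219 2.398
vertex -3.494 0.601 1.237
vertex -4.587 1.505 2.278
endloop
endfacet
facet normal 0.357 -0.487 0.797
outer loop
vertex -4.191 0.965 3.163
vertex -2.393 0.775 2.242
vertex -3.486 1.679 3.283
endloop
endfacet
facet normal -0.697 -0.707 -0.119
outer loop
vertex -3.097 0.061 2.122
vertex -4.191 0.965 3.163
vertex -3.494 0.601 1.237
endloop
endfacet
facet normal 0.357 -0.486 0.798
outer loop
vertex -3.097 0.061 2.122
vertex -2.393 0.775 2.242
vertex -4.191 0.965 3.163
endloop
endfacet
facet normal 0.697 0.707 0.118
outer loop
vertex -3.486 1.679 3.283
vertex -2.393 0.775 2.242
vertex -3.883 2.219 2.398
endloop
endfacet
facet normal -0.357 0.486 -0.797
outer loop
vertex -2.789 1.315 1.357
vertex -3.494 0.601 1.237
vertex -3.883 2.219 2.398
endloop
endfacet
facet normal 0.697 0.707 0.119
outer loop
vertex -3.883 2.219 2.398
vertex -2.393 0.775 2.242
vertex -2.789 1.315 1.357
endloop
endfacet
facet normal 0.621 -0.514 -0.592
outer loop
vertex -2.789 1.315 1.357
vertex -3.097 0.061 2.122
vertex -3.494 0.601 1.237
endloop
endfacet
facet normal 0.622 -0.514 -0.591
outer loop
vertex -2.393 0.775 2.242
vertex -3.097 0.061 2.122
vertex -2.789 1.315 1.357
endloop
endfacet

endsolid


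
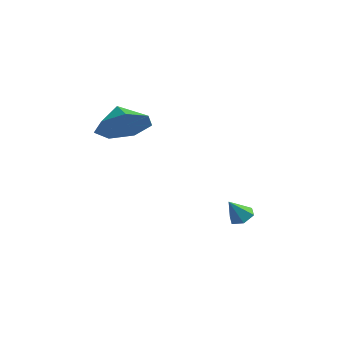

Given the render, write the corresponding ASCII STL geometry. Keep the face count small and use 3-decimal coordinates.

solid 
facet normal 0.570 -0.581 -0.580
outer loop
vertex -3.002 0.793 3.303
vertex -3.382 1.296 2.426
vertex -2.518 1.545 3.025
endloop
endfacet
facet normal 0.093 0.292 0.952
outer loop
vertex -3.002 0.793 3.303
vertex -2.518 1.545 3.025
vertex -3.998 1.924 3.054
endloop
endfacet
facet normal 0.570 -0.580 -0.581
outer loop
vertex -2.518 1.545 3.025
vertex -3.382 1.296 2.426
vertex -2.685 2.111 2.296
endloop
endfacet
facet normal 0.215 0.795 0.568
outer loop
vertex -2.518 1.545 3.025
vertex -2.685 2.111 2.296
vertex -3.998 1.924 3.054
endloop
endfacet
facet normal 0.570 -0.580 -0.581
outer loop
vertex -2.685 2.111 2.296
vertex -3.382 1.296 2.426
vertex -3.376 2.063 1.666
endloop
endfacet
facet normal -0.113 0.992 0.049
outer loop
vertex -2.685 2.111 2.296
vertex -3.376 2.063 1.666
vertex -3.998 1.924 3.054
endloop
endfacet
facet normal 0.570 -0.581 -0.581
outer loop
vertex -3.376 2.063 1.666
vertex -3.382 1.296 2.426
vertex -4.072 1.438 1.608
endloop
endfacet
facet normal -0.643 0.736 -0.214
outer loop
vertex -3.376 2.063 1.666
vertex -4.072 1.438 1.608
vertex -3.998 1.924 3.054
endloop
endfacet
facet normal 0.570 -0.580 -0.582
outer loop
vertex -4.072 1.438 1.608
vertex -3.382 1.296 2.426
vertex -4.248 0.706 2.166
endloop
endfacet
facet normal -0.976 0.217 -0.023
outer loop
vertex -4.072 1.438 1.608
vertex -4.248 0.706 2.166
vertex -3.998 1.924 3.054
endloop
endfacet
facet normal 0.570 -0.581 -0.580
outer loop
vertex -4.248 0.706 2.166
vertex -3.382 1.296 2.426
vertex -3.772 0.419 2.921
endloop
endfacet
facet normal -0.861 -0.172 0.478
outer loop
vertex -4.248 0.706 2.166
vertex -3.772 0.419 2.921
vertex -3.998 1.924 3.054
endloop
endfacet
facet normal 0.570 -0.581 -0.580
outer loop
vertex -3.772 0.419 2.921
vertex -3.382 1.296 2.426
vertex -3.002 0.793 3.303
endloop
endfacet
facet normal -0.385 -0.138 0.912
outer loop
vertex -3.772 0.419 2.921
vertex -3.002 0.793 3.303
vertex -3.998 1.924 3.054
endloop
endfacet
facet normal 0.335 0.414 -0.846
outer loop
vertex 0.595 3.745 -2.222
vertex 0.098 3.777 -2.403
vertex 0.305 4.178 -2.125
endloop
endfacet
facet normal 0.557 0.192 0.808
outer loop
vertex 0.595 3.745 -2.222
vertex 0.305 4.178 -2.125
vertex -0.238 3.363 -1.557
endloop
endfacet
facet normal 0.335 0.414 -0.846
outer loop
vertex 0.305 4.178 -2.125
vertex 0.098 3.777 -2.403
vertex -0.192 4.21 -2.306
endloop
endfacet
facet normal -0.222 0.653 0.724
outer loop
vertex 0.305 4.178 -2.125
vertex -0.192 4.21 -2.306
vertex -0.238 3.363 -1.557
endloop
endfacet
facet normal 0.335 0.414 -0.846
outer loop
vertex -0.192 4.21 -2.306
vertex 0.098 3.777 -2.403
vertex -0.399 3.809 -2.584
endloop
endfacet
facet normal -0.919 0.288 0.269
outer loop
vertex -0.192 4.21 -2.306
vertex -0.399 3.809 -2.584
vertex -0.238 3.363 -1.557
endloop
endfacet
facet normal 0.335 0.414 -0.846
outer loop
vertex -0.399 3.809 -2.584
vertex 0.098 3.777 -2.403
vertex -0.109 3.376 -2.681
endloop
endfacet
facet normal -0.837 -0.538 -0.102
outer loop
vertex -0.399 3.809 -2.584
vertex -0.109 3.376 -2.681
vertex -0.238 3.363 -1.557
endloop
endfacet
facet normal 0.335 0.414 -0.846
outer loop
vertex -0.109 3.376 -2.681
vertex 0.098 3.777 -2.403
vertex 0.388 3.344 -2.5
endloop
endfacet
facet normal -0.058 -0.998 -0.018
outer loop
vertex -0.109 3.376 -2.681
vertex 0.388 3.344 -2.5
vertex -0.238 3.363 -1.557
endloop
endfacet
facet normal 0.335 0.414 -0.846
outer loop
vertex 0.388 3.344 -2.5
vertex 0.098 3.777 -2.403
vertex 0.595 3.745 -2.222
endloop
endfacet
facet normal 0.639 -0.633 0.437
outer loop
vertex 0.388 3.344 -2.5
vertex 0.595 3.745 -2.222
vertex -0.238 3.363 -1.557
endloop
endfacet

endsolid


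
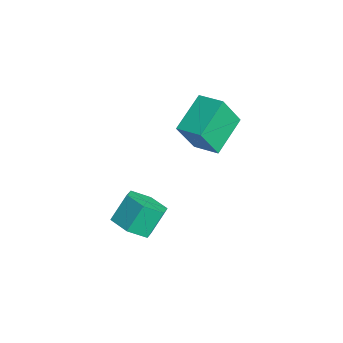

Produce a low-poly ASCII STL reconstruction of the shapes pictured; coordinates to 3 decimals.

solid 
facet normal 0.209 -0.596 -0.776
outer loop
vertex -2.188 -0.135 -3.421
vertex -2.916 -0.414 -3.403
vertex -2.749 0.211 -3.838
endloop
endfacet
facet normal 0.662 0.670 -0.335
outer loop
vertex -2.188 -0.135 -3.421
vertex -2.749 0.211 -3.838
vertex -2.416 0.513 -2.575
endloop
endfacet
facet normal 0.663 0.669 -0.335
outer loop
vertex -2.416 0.513 -2.575
vertex -2.749 0.211 -3.838
vertex -2.977 0.86 -2.992
endloop
endfacet
facet normal -0.209 0.595 0.776
outer loop
vertex -2.416 0.513 -2.575
vertex -2.977 0.86 -2.992
vertex -3.144 0.234 -2.557
endloop
endfacet
facet normal 0.209 -0.596 -0.776
outer loop
vertex -2.749 0.211 -3.838
vertex -2.916 -0.414 -3.403
vertex -3.477 -0.068 -3.82
endloop
endfacet
facet normal -0.291 0.719 -0.630
outer loop
vertex -2.749 0.211 -3.838
vertex -3.477 -0.068 -3.82
vertex -2.977 0.86 -2.992
endloop
endfacet
facet normal -0.291 0.719 -0.630
outer loop
vertex -2.977 0.86 -2.992
vertex -3.477 -0.068 -3.82
vertex -3.705 0.581 -2.974
endloop
endfacet
facet normal -0.209 0.595 0.776
outer loop
vertex -2.977 0.86 -2.992
vertex -3.705 0.581 -2.974
vertex -3.144 0.234 -2.557
endloop
endfacet
facet normal 0.209 -0.596 -0.776
outer loop
vertex -3.477 -0.068 -3.82
vertex -2.916 -0.414 -3.403
vertex -3.644 -0.693 -3.385
endloop
endfacet
facet normal -0.954 0.050 -0.295
outer loop
vertex -3.477 -0.068 -3.82
vertex -3.644 -0.693 -3.385
vertex -3.705 0.581 -2.974
endloop
endfacet
facet normal -0.954 0.050 -0.295
outer loop
vertex -3.705 0.581 -2.974
vertex -3.644 -0.693 -3.385
vertex -3.872 -0.045 -2.539
endloop
endfacet
facet normal -0.209 0.595 0.776
outer loop
vertex -3.705 0.581 -2.974
vertex -3.872 -0.045 -2.539
vertex -3.144 0.234 -2.557
endloop
endfacet
facet normal 0.209 -0.595 -0.776
outer loop
vertex -3.644 -0.693 -3.385
vertex -2.916 -0.414 -3.403
vertex -3.083 -1.04 -2.968
endloop
endfacet
facet normal -0.663 -0.670 0.334
outer loop
vertex -3.644 -0.693 -3.385
vertex -3.083 -1.04 -2.968
vertex -3.872 -0.045 -2.539
endloop
endfacet
facet normal -0.662 -0.670 0.335
outer loop
vertex -3.872 -0.045 -2.539
vertex -3.083 -1.04 -2.968
vertex -3.311 -0.391 -2.122
endloop
endfacet
facet normal -0.209 0.596 0.776
outer loop
vertex -3.872 -0.045 -2.539
vertex -3.311 -0.391 -2.122
vertex -3.144 0.234 -2.557
endloop
endfacet
facet normal 0.209 -0.595 -0.776
outer loop
vertex -3.083 -1.04 -2.968
vertex -2.916 -0.414 -3.403
vertex -2.355 -0.761 -2.986
endloop
endfacet
facet normal 0.291 -0.719 0.630
outer loop
vertex -3.083 -1.04 -2.968
vertex -2.355 -0.761 -2.986
vertex -3.311 -0.391 -2.122
endloop
endfacet
facet normal 0.291 -0.719 0.630
outer loop
vertex -3.311 -0.391 -2.122
vertex -2.355 -0.761 -2.986
vertex -2.583 -0.112 -2.14
endloop
endfacet
facet normal -0.209 0.596 0.776
outer loop
vertex -3.311 -0.391 -2.122
vertex -2.583 -0.112 -2.14
vertex -3.144 0.234 -2.557
endloop
endfacet
facet normal 0.209 -0.595 -0.776
outer loop
vertex -2.355 -0.761 -2.986
vertex -2.916 -0.414 -3.403
vertex -2.188 -0.135 -3.421
endloop
endfacet
facet normal 0.954 -0.049 0.295
outer loop
vertex -2.355 -0.761 -2.986
vertex -2.188 -0.135 -3.421
vertex -2.583 -0.112 -2.14
endloop
endfacet
facet normal 0.954 -0.050 0.295
outer loop
vertex -2.583 -0.112 -2.14
vertex -2.188 -0.135 -3.421
vertex -2.416 0.513 -2.575
endloop
endfacet
facet normal -0.209 0.596 0.776
outer loop
vertex -2.583 -0.112 -2.14
vertex -2.416 0.513 -2.575
vertex -3.144 0.234 -2.557
endloop
endfacet
facet normal -0.534 0.731 0.426
outer loop
vertex -4.189 2.425 1.275
vertex -3.371 2.907 1.473
vertex -4.275 3.076 0.05
endloop
endfacet
facet normal -0.843 -0.497 -0.205
outer loop
vertex -3.469 1.973 -0.593
vertex -4.189 2.425 1.275
vertex -4.275 3.076 0.05
endloop
endfacet
facet normal -0.534 0.731 0.426
outer loop
vertex -4.275 3.076 0.05
vertex -3.371 2.907 1.473
vertex -3.457 3.558 0.248
endloop
endfacet
facet normal -0.063 0.468 -0.881
outer loop
vertex -3.457 3.558 0.248
vertex -3.469 1.973 -0.593
vertex -4.275 3.076 0.05
endloop
endfacet
facet normal 0.063 -0.468 0.881
outer loop
vertex -4.189 2.425 1.275
vertex -2.565 1.804 0.83
vertex -3.371 2.907 1.473
endloop
endfacet
facet normal -0.843 -0.497 -0.205
outer loop
vertex -3.383 1.322 0.632
vertex -4.189 2.425 1.275
vertex -3.469 1.973 -0.593
endloop
endfacet
facet normal 0.063 -0.468 0.881
outer loop
vertex -3.383 1.322 0.632
vertex -2.565 1.804 0.83
vertex -4.189 2.425 1.275
endloop
endfacet
facet normal 0.843 0.497 0.205
outer loop
vertex -3.371 2.907 1.473
vertex -2.565 1.804 0.83
vertex -3.457 3.558 0.248
endloop
endfacet
facet normal -0.063 0.468 -0.881
outer loop
vertex -2.651 2.455 -0.395
vertex -3.469 1.973 -0.593
vertex -3.457 3.558 0.248
endloop
endfacet
facet normal 0.843 0.497 0.205
outer loop
vertex -3.457 3.558 0.248
vertex -2.565 1.804 0.83
vertex -2.651 2.455 -0.395
endloop
endfacet
facet normal 0.534 -0.731 -0.426
outer loop
vertex -2.651 2.455 -0.395
vertex -3.383 1.322 0.632
vertex -3.469 1.973 -0.593
endloop
endfacet
facet normal 0.534 -0.731 -0.426
outer loop
vertex -2.565 1.804 0.83
vertex -3.383 1.322 0.632
vertex -2.651 2.455 -0.395
endloop
endfacet

endsolid


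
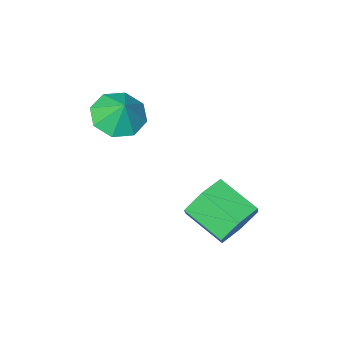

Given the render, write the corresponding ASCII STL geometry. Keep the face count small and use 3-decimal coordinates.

solid 
facet normal -0.072 -0.535 -0.842
outer loop
vertex 0.559 0.426 0.452
vertex -0.113 -0.26 0.945
vertex -0.233 0.651 0.377
endloop
endfacet
facet normal 0.259 0.957 0.130
outer loop
vertex 0.559 0.426 0.452
vertex -0.233 0.651 0.377
vertex -0.027 0.38 1.955
endloop
endfacet
facet normal -0.071 -0.534 -0.842
outer loop
vertex -0.233 0.651 0.377
vertex -0.113 -0.26 0.945
vertex -0.955 0.341 0.635
endloop
endfacet
facet normal -0.325 0.924 0.201
outer loop
vertex -0.233 0.651 0.377
vertex -0.955 0.341 0.635
vertex -0.027 0.38 1.955
endloop
endfacet
facet normal -0.071 -0.535 -0.842
outer loop
vertex -0.955 0.341 0.635
vertex -0.113 -0.26 0.945
vertex -1.184 -0.32 1.074
endloop
endfacet
facet normal -0.690 0.551 0.469
outer loop
vertex -0.955 0.341 0.635
vertex -1.184 -0.32 1.074
vertex -0.027 0.38 1.955
endloop
endfacet
facet normal -0.072 -0.534 -0.842
outer loop
vertex -1.184 -0.32 1.074
vertex -0.113 -0.26 0.945
vertex -0.785 -0.947 1.438
endloop
endfacet
facet normal -0.625 0.054 0.778
outer loop
vertex -1.184 -0.32 1.074
vertex -0.785 -0.947 1.438
vertex -0.027 0.38 1.955
endloop
endfacet
facet normal -0.073 -0.533 -0.843
outer loop
vertex -0.785 -0.947 1.438
vertex -0.113 -0.26 0.945
vertex 0.007 -1.172 1.512
endloop
endfacet
facet normal -0.166 -0.274 0.947
outer loop
vertex -0.785 -0.947 1.438
vertex 0.007 -1.172 1.512
vertex -0.027 0.38 1.955
endloop
endfacet
facet normal -0.072 -0.533 -0.843
outer loop
vertex 0.007 -1.172 1.512
vertex -0.113 -0.26 0.945
vertex 0.728 -0.862 1.254
endloop
endfacet
facet normal 0.417 -0.241 0.876
outer loop
vertex 0.007 -1.172 1.512
vertex 0.728 -0.862 1.254
vertex -0.027 0.38 1.955
endloop
endfacet
facet normal -0.072 -0.534 -0.843
outer loop
vertex 0.728 -0.862 1.254
vertex -0.113 -0.26 0.945
vertex 0.957 -0.2 0.815
endloop
endfacet
facet normal 0.783 0.133 0.608
outer loop
vertex 0.728 -0.862 1.254
vertex 0.957 -0.2 0.815
vertex -0.027 0.38 1.955
endloop
endfacet
facet normal -0.072 -0.534 -0.842
outer loop
vertex 0.957 -0.2 0.815
vertex -0.113 -0.26 0.945
vertex 0.559 0.426 0.452
endloop
endfacet
facet normal 0.717 0.629 0.299
outer loop
vertex 0.957 -0.2 0.815
vertex 0.559 0.426 0.452
vertex -0.027 0.38 1.955
endloop
endfacet
facet normal -0.323 0.846 -0.425
outer loop
vertex -1.938 3.96 -4.1
vertex -2.548 4.168 -3.221
vertex -1.523 4.535 -3.271
endloop
endfacet
facet normal 0.866 0.084 -0.492
outer loop
vertex -1.938 3.96 -4.1
vertex -1.523 4.535 -3.271
vertex -1.342 2.404 -3.318
endloop
endfacet
facet normal 0.866 0.084 -0.493
outer loop
vertex -1.342 2.404 -3.318
vertex -1.523 4.535 -3.271
vertex -0.927 2.979 -2.49
endloop
endfacet
facet normal 0.324 -0.845 0.425
outer loop
vertex -1.342 2.404 -3.318
vertex -0.927 2.979 -2.49
vertex -1.952 2.612 -2.439
endloop
endfacet
facet normal -0.323 0.845 -0.425
outer loop
vertex -1.523 4.535 -3.271
vertex -2.548 4.168 -3.221
vertex -2.133 4.743 -2.393
endloop
endfacet
facet normal 0.763 0.499 0.412
outer loop
vertex -1.523 4.535 -3.271
vertex -2.133 4.743 -2.393
vertex -0.927 2.979 -2.49
endloop
endfacet
facet normal 0.763 0.499 0.411
outer loop
vertex -0.927 2.979 -2.49
vertex -2.133 4.743 -2.393
vertex -1.537 3.187 -1.611
endloop
endfacet
facet normal 0.324 -0.845 0.425
outer loop
vertex -0.927 2.979 -2.49
vertex -1.537 3.187 -1.611
vertex -1.952 2.612 -2.439
endloop
endfacet
facet normal -0.324 0.845 -0.425
outer loop
vertex -2.133 4.743 -2.393
vertex -2.548 4.168 -3.221
vertex -3.158 4.376 -2.342
endloop
endfacet
facet normal -0.104 0.415 0.904
outer loop
vertex -2.133 4.743 -2.393
vertex -3.158 4.376 -2.342
vertex -1.537 3.187 -1.611
endloop
endfacet
facet normal -0.104 0.415 0.904
outer loop
vertex -1.537 3.187 -1.611
vertex -3.158 4.376 -2.342
vertex -2.562 2.82 -1.56
endloop
endfacet
facet normal 0.324 -0.845 0.425
outer loop
vertex -1.537 3.187 -1.611
vertex -2.562 2.82 -1.56
vertex -1.952 2.612 -2.439
endloop
endfacet
facet normal -0.324 0.845 -0.425
outer loop
vertex -3.158 4.376 -2.342
vertex -2.548 4.168 -3.221
vertex -3.573 3.801 -3.17
endloop
endfacet
facet normal -0.866 -0.084 0.493
outer loop
vertex -3.158 4.376 -2.342
vertex -3.573 3.801 -3.17
vertex -2.562 2.82 -1.56
endloop
endfacet
facet normal -0.866 -0.085 0.492
outer loop
vertex -2.562 2.82 -1.56
vertex -3.573 3.801 -3.17
vertex -2.977 2.245 -2.389
endloop
endfacet
facet normal 0.323 -0.846 0.425
outer loop
vertex -2.562 2.82 -1.56
vertex -2.977 2.245 -2.389
vertex -1.952 2.612 -2.439
endloop
endfacet
facet normal -0.324 0.845 -0.425
outer loop
vertex -3.573 3.801 -3.17
vertex -2.548 4.168 -3.221
vertex -2.963 3.593 -4.049
endloop
endfacet
facet normal -0.763 -0.499 -0.411
outer loop
vertex -3.573 3.801 -3.17
vertex -2.963 3.593 -4.049
vertex -2.977 2.245 -2.389
endloop
endfacet
facet normal -0.763 -0.499 -0.412
outer loop
vertex -2.977 2.245 -2.389
vertex -2.963 3.593 -4.049
vertex -2.367 2.037 -3.267
endloop
endfacet
facet normal 0.323 -0.845 0.425
outer loop
vertex -2.977 2.245 -2.389
vertex -2.367 2.037 -3.267
vertex -1.952 2.612 -2.439
endloop
endfacet
facet normal -0.324 0.845 -0.425
outer loop
vertex -2.963 3.593 -4.049
vertex -2.548 4.168 -3.221
vertex -1.938 3.96 -4.1
endloop
endfacet
facet normal 0.104 -0.415 -0.904
outer loop
vertex -2.963 3.593 -4.049
vertex -1.938 3.96 -4.1
vertex -2.367 2.037 -3.267
endloop
endfacet
facet normal 0.104 -0.415 -0.904
outer loop
vertex -2.367 2.037 -3.267
vertex -1.938 3.96 -4.1
vertex -1.342 2.404 -3.318
endloop
endfacet
facet normal 0.324 -0.845 0.425
outer loop
vertex -2.367 2.037 -3.267
vertex -1.342 2.404 -3.318
vertex -1.952 2.612 -2.439
endloop
endfacet

endsolid


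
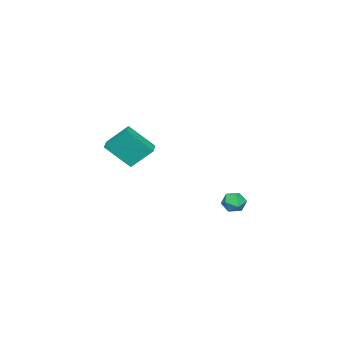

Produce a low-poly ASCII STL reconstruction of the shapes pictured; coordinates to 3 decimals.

solid 
facet normal -0.805 0.532 0.263
outer loop
vertex 2.868 4.385 -1.328
vertex 2.446 3.901 -1.642
vertex 2.622 3.827 -0.953
endloop
endfacet
facet normal -0.277 0.617 0.736
outer loop
vertex 2.868 4.385 -1.328
vertex 2.622 3.827 -0.953
vertex 3.301 4.039 -0.875
endloop
endfacet
facet normal 0.292 0.874 0.389
outer loop
vertex 2.868 4.385 -1.328
vertex 3.301 4.039 -0.875
vertex 3.544 4.243 -1.516
endloop
endfacet
facet normal 0.116 0.947 -0.299
outer loop
vertex 2.868 4.385 -1.328
vertex 3.544 4.243 -1.516
vertex 3.015 4.158 -1.99
endloop
endfacet
facet normal -0.563 0.735 -0.377
outer loop
vertex 2.868 4.385 -1.328
vertex 3.015 4.158 -1.99
vertex 2.446 3.901 -1.642
endloop
endfacet
facet normal -0.106 -0.026 0.994
outer loop
vertex 3.301 4.039 -0.875
vertex 2.622 3.827 -0.953
vertex 3.145 3.342 -0.91
endloop
endfacet
facet normal -0.960 -0.162 0.228
outer loop
vertex 2.622 3.827 -0.953
vertex 2.446 3.901 -1.642
vertex 2.616 3.257 -1.384
endloop
endfacet
facet normal -0.568 0.168 -0.806
outer loop
vertex 2.446 3.901 -1.642
vertex 3.015 4.158 -1.99
vertex 2.859 3.461 -2.025
endloop
endfacet
facet normal 0.528 0.509 -0.680
outer loop
vertex 3.015 4.158 -1.99
vertex 3.544 4.243 -1.516
vertex 3.538 3.673 -1.947
endloop
endfacet
facet normal 0.814 0.388 0.432
outer loop
vertex 3.544 4.243 -1.516
vertex 3.301 4.039 -0.875
vertex 3.714 3.599 -1.258
endloop
endfacet
facet normal -0.116 -0.947 0.299
outer loop
vertex 3.292 3.115 -1.572
vertex 3.145 3.342 -0.91
vertex 2.616 3.257 -1.384
endloop
endfacet
facet normal -0.292 -0.874 -0.389
outer loop
vertex 3.292 3.115 -1.572
vertex 2.616 3.257 -1.384
vertex 2.859 3.461 -2.025
endloop
endfacet
facet normal 0.277 -0.617 -0.736
outer loop
vertex 3.292 3.115 -1.572
vertex 2.859 3.461 -2.025
vertex 3.538 3.673 -1.947
endloop
endfacet
facet normal 0.805 -0.532 -0.263
outer loop
vertex 3.292 3.115 -1.572
vertex 3.538 3.673 -1.947
vertex 3.714 3.599 -1.258
endloop
endfacet
facet normal 0.563 -0.735 0.377
outer loop
vertex 3.292 3.115 -1.572
vertex 3.714 3.599 -1.258
vertex 3.145 3.342 -0.91
endloop
endfacet
facet normal -0.528 -0.509 0.680
outer loop
vertex 2.616 3.257 -1.384
vertex 3.145 3.342 -0.91
vertex 2.622 3.827 -0.953
endloop
endfacet
facet normal -0.814 -0.388 -0.432
outer loop
vertex 2.859 3.461 -2.025
vertex 2.616 3.257 -1.384
vertex 2.446 3.901 -1.642
endloop
endfacet
facet normal 0.106 0.026 -0.994
outer loop
vertex 3.538 3.673 -1.947
vertex 2.859 3.461 -2.025
vertex 3.015 4.158 -1.99
endloop
endfacet
facet normal 0.960 0.162 -0.228
outer loop
vertex 3.714 3.599 -1.258
vertex 3.538 3.673 -1.947
vertex 3.544 4.243 -1.516
endloop
endfacet
facet normal 0.568 -0.168 0.806
outer loop
vertex 3.145 3.342 -0.91
vertex 3.714 3.599 -1.258
vertex 3.301 4.039 -0.875
endloop
endfacet
facet normal -0.913 -0.407 0.028
outer loop
vertex 2.21 -4.309 1.089
vertex 1.755 -3.204 2.284
vertex 1.601 -3.039 -0.317
endloop
endfacet
facet normal 0.270 -0.653 -0.707
outer loop
vertex 2.505 -2.636 -0.344
vertex 2.21 -4.309 1.089
vertex 1.601 -3.039 -0.317
endloop
endfacet
facet normal -0.913 -0.407 0.028
outer loop
vertex 1.601 -3.039 -0.317
vertex 1.755 -3.204 2.284
vertex 1.146 -1.934 0.879
endloop
endfacet
facet normal -0.306 0.639 -0.706
outer loop
vertex 1.146 -1.934 0.879
vertex 2.505 -2.636 -0.344
vertex 1.601 -3.039 -0.317
endloop
endfacet
facet normal 0.306 -0.638 0.707
outer loop
vertex 2.21 -4.309 1.089
vertex 2.659 -2.801 2.257
vertex 1.755 -3.204 2.284
endloop
endfacet
facet normal 0.269 -0.653 -0.707
outer loop
vertex 3.114 -3.906 1.061
vertex 2.21 -4.309 1.089
vertex 2.505 -2.636 -0.344
endloop
endfacet
facet normal 0.306 -0.638 0.706
outer loop
vertex 3.114 -3.906 1.061
vertex 2.659 -2.801 2.257
vertex 2.21 -4.309 1.089
endloop
endfacet
facet normal -0.270 0.653 0.707
outer loop
vertex 1.755 -3.204 2.284
vertex 2.659 -2.801 2.257
vertex 1.146 -1.934 0.879
endloop
endfacet
facet normal -0.306 0.638 -0.707
outer loop
vertex 2.05 -1.531 0.851
vertex 2.505 -2.636 -0.344
vertex 1.146 -1.934 0.879
endloop
endfacet
facet normal -0.269 0.654 0.707
outer loop
vertex 1.146 -1.934 0.879
vertex 2.659 -2.801 2.257
vertex 2.05 -1.531 0.851
endloop
endfacet
facet normal 0.913 0.407 -0.028
outer loop
vertex 2.05 -1.531 0.851
vertex 3.114 -3.906 1.061
vertex 2.505 -2.636 -0.344
endloop
endfacet
facet normal 0.913 0.407 -0.028
outer loop
vertex 2.659 -2.801 2.257
vertex 3.114 -3.906 1.061
vertex 2.05 -1.531 0.851
endloop
endfacet

endsolid


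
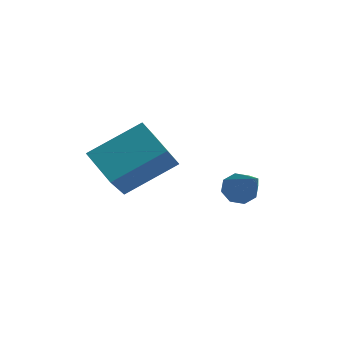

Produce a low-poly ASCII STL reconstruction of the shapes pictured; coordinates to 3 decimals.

solid 
facet normal -0.789 0.302 0.535
outer loop
vertex -2.197 -2.024 -0.802
vertex -1.022 -0.743 0.208
vertex -2.571 -0.627 -2.14
endloop
endfacet
facet normal -0.584 -0.637 -0.502
outer loop
vertex -1.498 -1.037 -2.868
vertex -2.197 -2.024 -0.802
vertex -2.571 -0.627 -2.14
endloop
endfacet
facet normal -0.789 0.302 0.535
outer loop
vertex -2.571 -0.627 -2.14
vertex -1.022 -0.743 0.208
vertex -1.396 0.654 -1.13
endloop
endfacet
facet normal -0.190 0.709 -0.679
outer loop
vertex -1.396 0.654 -1.13
vertex -1.498 -1.037 -2.868
vertex -2.571 -0.627 -2.14
endloop
endfacet
facet normal 0.190 -0.709 0.679
outer loop
vertex -2.197 -2.024 -0.802
vertex 0.051 -1.153 -0.52
vertex -1.022 -0.743 0.208
endloop
endfacet
facet normal -0.584 -0.637 -0.502
outer loop
vertex -1.124 -2.434 -1.53
vertex -2.197 -2.024 -0.802
vertex -1.498 -1.037 -2.868
endloop
endfacet
facet normal 0.190 -0.709 0.679
outer loop
vertex -1.124 -2.434 -1.53
vertex 0.051 -1.153 -0.52
vertex -2.197 -2.024 -0.802
endloop
endfacet
facet normal 0.584 0.637 0.502
outer loop
vertex -1.022 -0.743 0.208
vertex 0.051 -1.153 -0.52
vertex -1.396 0.654 -1.13
endloop
endfacet
facet normal -0.190 0.709 -0.679
outer loop
vertex -0.323 0.244 -1.858
vertex -1.498 -1.037 -2.868
vertex -1.396 0.654 -1.13
endloop
endfacet
facet normal 0.584 0.637 0.502
outer loop
vertex -1.396 0.654 -1.13
vertex 0.051 -1.153 -0.52
vertex -0.323 0.244 -1.858
endloop
endfacet
facet normal 0.789 -0.302 -0.535
outer loop
vertex -0.323 0.244 -1.858
vertex -1.124 -2.434 -1.53
vertex -1.498 -1.037 -2.868
endloop
endfacet
facet normal 0.789 -0.302 -0.535
outer loop
vertex 0.051 -1.153 -0.52
vertex -1.124 -2.434 -1.53
vertex -0.323 0.244 -1.858
endloop
endfacet
facet normal -0.560 0.529 -0.638
outer loop
vertex 1.668 1.608 -2.937
vertex 1.266 1.162 -2.954
vertex 1.343 1.652 -2.615
endloop
endfacet
facet normal 0.563 0.676 0.476
outer loop
vertex 1.668 1.608 -2.937
vertex 1.343 1.652 -2.615
vertex 2.414 0.078 -1.646
endloop
endfacet
facet normal -0.560 0.529 -0.638
outer loop
vertex 1.343 1.652 -2.615
vertex 1.266 1.162 -2.954
vertex 0.973 1.409 -2.492
endloop
endfacet
facet normal -0.043 0.502 0.864
outer loop
vertex 1.343 1.652 -2.615
vertex 0.973 1.409 -2.492
vertex 2.414 0.078 -1.646
endloop
endfacet
facet normal -0.560 0.529 -0.638
outer loop
vertex 0.973 1.409 -2.492
vertex 1.266 1.162 -2.954
vertex 0.775 1.022 -2.639
endloop
endfacet
facet normal -0.537 -0.045 0.843
outer loop
vertex 0.973 1.409 -2.492
vertex 0.775 1.022 -2.639
vertex 2.414 0.078 -1.646
endloop
endfacet
facet normal -0.560 0.529 -0.638
outer loop
vertex 0.775 1.022 -2.639
vertex 1.266 1.162 -2.954
vertex 0.864 0.717 -2.97
endloop
endfacet
facet normal -0.631 -0.647 0.427
outer loop
vertex 0.775 1.022 -2.639
vertex 0.864 0.717 -2.97
vertex 2.414 0.078 -1.646
endloop
endfacet
facet normal -0.560 0.529 -0.638
outer loop
vertex 0.864 0.717 -2.97
vertex 1.266 1.162 -2.954
vertex 1.189 0.673 -3.292
endloop
endfacet
facet normal -0.270 -0.952 -0.143
outer loop
vertex 0.864 0.717 -2.97
vertex 1.189 0.673 -3.292
vertex 2.414 0.078 -1.646
endloop
endfacet
facet normal -0.559 0.529 -0.639
outer loop
vertex 1.189 0.673 -3.292
vertex 1.266 1.162 -2.954
vertex 1.559 0.915 -3.415
endloop
endfacet
facet normal 0.334 -0.780 -0.530
outer loop
vertex 1.189 0.673 -3.292
vertex 1.559 0.915 -3.415
vertex 2.414 0.078 -1.646
endloop
endfacet
facet normal -0.560 0.528 -0.639
outer loop
vertex 1.559 0.915 -3.415
vertex 1.266 1.162 -2.954
vertex 1.757 1.303 -3.268
endloop
endfacet
facet normal 0.829 -0.230 -0.510
outer loop
vertex 1.559 0.915 -3.415
vertex 1.757 1.303 -3.268
vertex 2.414 0.078 -1.646
endloop
endfacet
facet normal -0.560 0.529 -0.638
outer loop
vertex 1.757 1.303 -3.268
vertex 1.266 1.162 -2.954
vertex 1.668 1.608 -2.937
endloop
endfacet
facet normal 0.924 0.371 -0.094
outer loop
vertex 1.757 1.303 -3.268
vertex 1.668 1.608 -2.937
vertex 2.414 0.078 -1.646
endloop
endfacet

endsolid


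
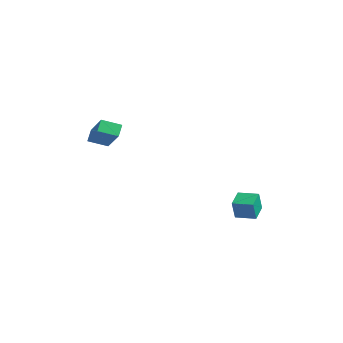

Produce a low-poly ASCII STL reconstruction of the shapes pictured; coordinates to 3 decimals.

solid 
facet normal -0.770 0.156 -0.619
outer loop
vertex -2.41 -4.027 2.699
vertex -1.845 -2.99 2.258
vertex -1.992 -4.53 2.052
endloop
endfacet
facet normal -0.448 -0.823 0.350
outer loop
vertex -0.315 -4.87 3.402
vertex -2.41 -4.027 2.699
vertex -1.992 -4.53 2.052
endloop
endfacet
facet normal -0.770 0.156 -0.619
outer loop
vertex -1.992 -4.53 2.052
vertex -1.845 -2.99 2.258
vertex -1.427 -3.493 1.611
endloop
endfacet
facet normal 0.455 -0.547 -0.703
outer loop
vertex -1.427 -3.493 1.611
vertex -0.315 -4.87 3.402
vertex -1.992 -4.53 2.052
endloop
endfacet
facet normal -0.455 0.547 0.703
outer loop
vertex -2.41 -4.027 2.699
vertex -0.168 -3.33 3.608
vertex -1.845 -2.99 2.258
endloop
endfacet
facet normal -0.448 -0.823 0.350
outer loop
vertex -0.733 -4.367 4.049
vertex -2.41 -4.027 2.699
vertex -0.315 -4.87 3.402
endloop
endfacet
facet normal -0.455 0.547 0.703
outer loop
vertex -0.733 -4.367 4.049
vertex -0.168 -3.33 3.608
vertex -2.41 -4.027 2.699
endloop
endfacet
facet normal 0.448 0.823 -0.350
outer loop
vertex -1.845 -2.99 2.258
vertex -0.168 -3.33 3.608
vertex -1.427 -3.493 1.611
endloop
endfacet
facet normal 0.455 -0.547 -0.703
outer loop
vertex 0.25 -3.833 2.961
vertex -0.315 -4.87 3.402
vertex -1.427 -3.493 1.611
endloop
endfacet
facet normal 0.448 0.823 -0.350
outer loop
vertex -1.427 -3.493 1.611
vertex -0.168 -3.33 3.608
vertex 0.25 -3.833 2.961
endloop
endfacet
facet normal 0.770 -0.156 0.619
outer loop
vertex 0.25 -3.833 2.961
vertex -0.733 -4.367 4.049
vertex -0.315 -4.87 3.402
endloop
endfacet
facet normal 0.770 -0.156 0.619
outer loop
vertex -0.168 -3.33 3.608
vertex -0.733 -4.367 4.049
vertex 0.25 -3.833 2.961
endloop
endfacet
facet normal -0.803 -0.593 -0.049
outer loop
vertex 2.146 2.67 -3.156
vertex 1.41 3.632 -2.742
vertex 1.935 3.062 -4.441
endloop
endfacet
facet normal 0.576 -0.751 -0.324
outer loop
vertex 2.97 3.828 -4.378
vertex 2.146 2.67 -3.156
vertex 1.935 3.062 -4.441
endloop
endfacet
facet normal -0.803 -0.595 -0.049
outer loop
vertex 1.935 3.062 -4.441
vertex 1.41 3.632 -2.742
vertex 1.198 4.023 -4.027
endloop
endfacet
facet normal -0.156 0.288 -0.945
outer loop
vertex 1.198 4.023 -4.027
vertex 2.97 3.828 -4.378
vertex 1.935 3.062 -4.441
endloop
endfacet
facet normal 0.155 -0.288 0.945
outer loop
vertex 2.146 2.67 -3.156
vertex 2.445 4.398 -2.679
vertex 1.41 3.632 -2.742
endloop
endfacet
facet normal 0.576 -0.751 -0.323
outer loop
vertex 3.182 3.437 -3.093
vertex 2.146 2.67 -3.156
vertex 2.97 3.828 -4.378
endloop
endfacet
facet normal 0.156 -0.288 0.945
outer loop
vertex 3.182 3.437 -3.093
vertex 2.445 4.398 -2.679
vertex 2.146 2.67 -3.156
endloop
endfacet
facet normal -0.576 0.751 0.323
outer loop
vertex 1.41 3.632 -2.742
vertex 2.445 4.398 -2.679
vertex 1.198 4.023 -4.027
endloop
endfacet
facet normal -0.156 0.288 -0.945
outer loop
vertex 2.234 4.79 -3.964
vertex 2.97 3.828 -4.378
vertex 1.198 4.023 -4.027
endloop
endfacet
facet normal -0.576 0.751 0.324
outer loop
vertex 1.198 4.023 -4.027
vertex 2.445 4.398 -2.679
vertex 2.234 4.79 -3.964
endloop
endfacet
facet normal 0.803 0.594 0.048
outer loop
vertex 2.234 4.79 -3.964
vertex 3.182 3.437 -3.093
vertex 2.97 3.828 -4.378
endloop
endfacet
facet normal 0.803 0.594 0.049
outer loop
vertex 2.445 4.398 -2.679
vertex 3.182 3.437 -3.093
vertex 2.234 4.79 -3.964
endloop
endfacet

endsolid


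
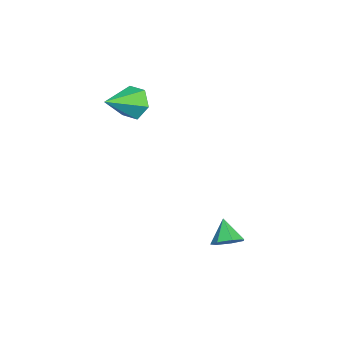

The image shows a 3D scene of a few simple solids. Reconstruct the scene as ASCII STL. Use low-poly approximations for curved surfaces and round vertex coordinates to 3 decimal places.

solid 
facet normal 0.627 0.302 -0.718
outer loop
vertex 3.299 2.954 -0.518
vertex 2.849 2.683 -1.025
vertex 2.858 3.353 -0.735
endloop
endfacet
facet normal 0.008 0.484 0.875
outer loop
vertex 3.299 2.954 -0.518
vertex 2.858 3.353 -0.735
vertex 2.091 2.317 -0.155
endloop
endfacet
facet normal 0.626 0.303 -0.719
outer loop
vertex 2.858 3.353 -0.735
vertex 2.849 2.683 -1.025
vertex 2.409 3.248 -1.17
endloop
endfacet
facet normal -0.586 0.680 0.440
outer loop
vertex 2.858 3.353 -0.735
vertex 2.409 3.248 -1.17
vertex 2.091 2.317 -0.155
endloop
endfacet
facet normal 0.626 0.303 -0.718
outer loop
vertex 2.409 3.248 -1.17
vertex 2.849 2.683 -1.025
vertex 2.292 2.717 -1.496
endloop
endfacet
facet normal -0.965 0.255 -0.069
outer loop
vertex 2.409 3.248 -1.17
vertex 2.292 2.717 -1.496
vertex 2.091 2.317 -0.155
endloop
endfacet
facet normal 0.626 0.303 -0.719
outer loop
vertex 2.292 2.717 -1.496
vertex 2.849 2.683 -1.025
vertex 2.594 2.161 -1.467
endloop
endfacet
facet normal -0.841 -0.471 -0.266
outer loop
vertex 2.292 2.717 -1.496
vertex 2.594 2.161 -1.467
vertex 2.091 2.317 -0.155
endloop
endfacet
facet normal 0.626 0.302 -0.719
outer loop
vertex 2.594 2.161 -1.467
vertex 2.849 2.683 -1.025
vertex 3.088 1.998 -1.105
endloop
endfacet
facet normal -0.310 -0.951 -0.006
outer loop
vertex 2.594 2.161 -1.467
vertex 3.088 1.998 -1.105
vertex 2.091 2.317 -0.155
endloop
endfacet
facet normal 0.626 0.302 -0.719
outer loop
vertex 3.088 1.998 -1.105
vertex 2.849 2.683 -1.025
vertex 3.402 2.351 -0.683
endloop
endfacet
facet normal 0.230 -0.824 0.518
outer loop
vertex 3.088 1.998 -1.105
vertex 3.402 2.351 -0.683
vertex 2.091 2.317 -0.155
endloop
endfacet
facet normal 0.626 0.303 -0.718
outer loop
vertex 3.402 2.351 -0.683
vertex 2.849 2.683 -1.025
vertex 3.299 2.954 -0.518
endloop
endfacet
facet normal 0.371 -0.186 0.910
outer loop
vertex 3.402 2.351 -0.683
vertex 3.299 2.954 -0.518
vertex 2.091 2.317 -0.155
endloop
endfacet
facet normal -0.749 0.526 -0.402
outer loop
vertex -2.525 -2.463 2.325
vertex -3.109 -2.774 3.007
vertex -2.614 -1.973 3.133
endloop
endfacet
facet normal 0.906 0.398 -0.141
outer loop
vertex -2.525 -2.463 2.325
vertex -2.614 -1.973 3.133
vertex -1.751 -3.726 3.733
endloop
endfacet
facet normal -0.750 0.526 -0.401
outer loop
vertex -2.614 -1.973 3.133
vertex -3.109 -2.774 3.007
vertex -3.198 -2.284 3.816
endloop
endfacet
facet normal 0.535 0.497 0.683
outer loop
vertex -2.614 -1.973 3.133
vertex -3.198 -2.284 3.816
vertex -1.751 -3.726 3.733
endloop
endfacet
facet normal -0.750 0.526 -0.401
outer loop
vertex -3.198 -2.284 3.816
vertex -3.109 -2.774 3.007
vertex -3.692 -3.085 3.689
endloop
endfacet
facet normal -0.062 -0.119 0.991
outer loop
vertex -3.198 -2.284 3.816
vertex -3.692 -3.085 3.689
vertex -1.751 -3.726 3.733
endloop
endfacet
facet normal -0.750 0.526 -0.401
outer loop
vertex -3.692 -3.085 3.689
vertex -3.109 -2.774 3.007
vertex -3.603 -3.576 2.88
endloop
endfacet
facet normal -0.286 -0.833 0.474
outer loop
vertex -3.692 -3.085 3.689
vertex -3.603 -3.576 2.88
vertex -1.751 -3.726 3.733
endloop
endfacet
facet normal -0.750 0.526 -0.402
outer loop
vertex -3.603 -3.576 2.88
vertex -3.109 -2.774 3.007
vertex -3.019 -3.264 2.198
endloop
endfacet
facet normal 0.087 -0.932 -0.352
outer loop
vertex -3.603 -3.576 2.88
vertex -3.019 -3.264 2.198
vertex -1.751 -3.726 3.733
endloop
endfacet
facet normal -0.750 0.526 -0.402
outer loop
vertex -3.019 -3.264 2.198
vertex -3.109 -2.774 3.007
vertex -2.525 -2.463 2.325
endloop
endfacet
facet normal 0.682 -0.316 -0.659
outer loop
vertex -3.019 -3.264 2.198
vertex -2.525 -2.463 2.325
vertex -1.751 -3.726 3.733
endloop
endfacet

endsolid
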